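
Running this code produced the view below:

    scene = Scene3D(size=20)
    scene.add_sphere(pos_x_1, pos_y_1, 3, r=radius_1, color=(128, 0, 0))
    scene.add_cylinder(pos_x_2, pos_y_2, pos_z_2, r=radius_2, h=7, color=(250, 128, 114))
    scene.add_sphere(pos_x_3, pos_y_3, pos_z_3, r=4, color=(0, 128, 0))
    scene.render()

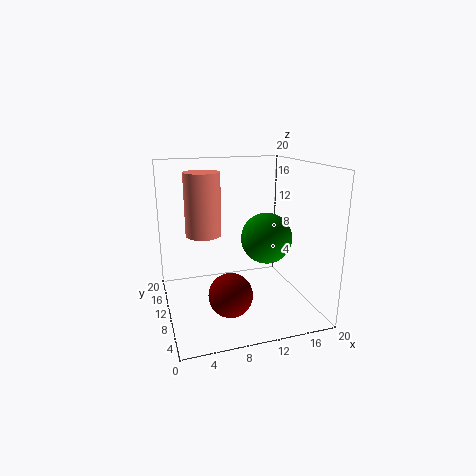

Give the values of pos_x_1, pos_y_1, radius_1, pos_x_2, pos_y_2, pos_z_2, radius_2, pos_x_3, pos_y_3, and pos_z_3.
pos_x_1 = 8
pos_y_1 = 7
radius_1 = 3
pos_x_2 = 4
pos_y_2 = 4
pos_z_2 = 13
radius_2 = 2
pos_x_3 = 16
pos_y_3 = 14
pos_z_3 = 8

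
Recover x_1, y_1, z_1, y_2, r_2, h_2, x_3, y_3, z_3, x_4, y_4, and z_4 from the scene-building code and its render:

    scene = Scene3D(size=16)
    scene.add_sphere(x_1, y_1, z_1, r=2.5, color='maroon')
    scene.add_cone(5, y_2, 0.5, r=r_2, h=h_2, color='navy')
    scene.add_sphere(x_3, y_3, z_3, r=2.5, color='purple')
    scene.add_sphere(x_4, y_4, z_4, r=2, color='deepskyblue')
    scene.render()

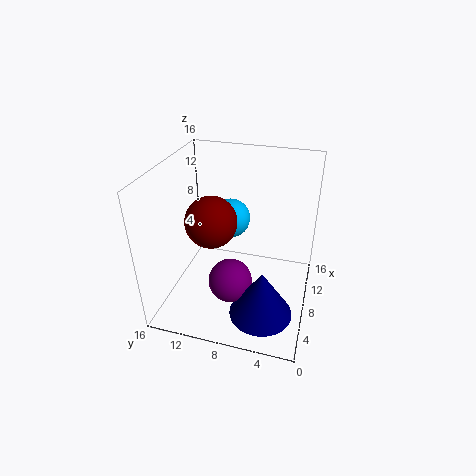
x_1 = 4; y_1 = 9.5; z_1 = 12; y_2 = 4.5; r_2 = 3.5; h_2 = 5.5; x_3 = 6.5; y_3 = 8.5; z_3 = 3; x_4 = 7; y_4 = 8.5; z_4 = 11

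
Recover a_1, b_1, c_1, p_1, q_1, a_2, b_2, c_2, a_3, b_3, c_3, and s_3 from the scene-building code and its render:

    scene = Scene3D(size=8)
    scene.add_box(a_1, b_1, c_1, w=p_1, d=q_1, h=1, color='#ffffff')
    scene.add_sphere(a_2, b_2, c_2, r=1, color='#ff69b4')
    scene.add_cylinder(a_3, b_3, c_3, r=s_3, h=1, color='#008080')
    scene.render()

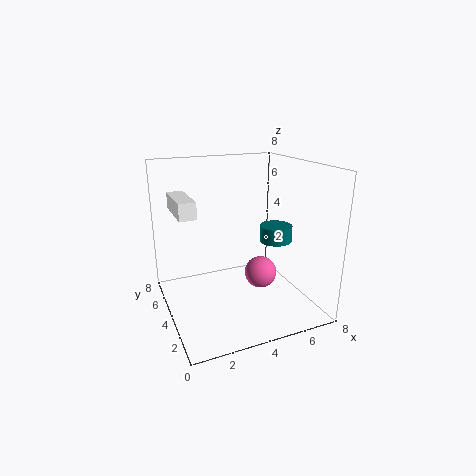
a_1 = 1; b_1 = 5; c_1 = 5; p_1 = 1; q_1 = 3; a_2 = 6; b_2 = 5; c_2 = 1; a_3 = 7; b_3 = 5; c_3 = 3; s_3 = 1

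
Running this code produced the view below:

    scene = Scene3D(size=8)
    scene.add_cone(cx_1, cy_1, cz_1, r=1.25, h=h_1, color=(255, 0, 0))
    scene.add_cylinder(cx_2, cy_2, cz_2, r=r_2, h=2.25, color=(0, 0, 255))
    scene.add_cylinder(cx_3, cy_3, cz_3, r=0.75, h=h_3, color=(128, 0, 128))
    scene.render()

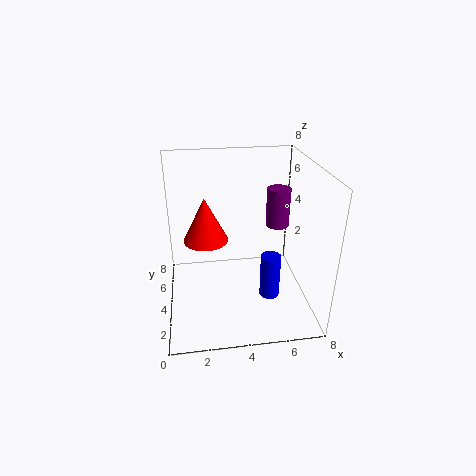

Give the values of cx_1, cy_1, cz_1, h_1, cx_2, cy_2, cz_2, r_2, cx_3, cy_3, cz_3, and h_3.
cx_1 = 2.25; cy_1 = 4.5; cz_1 = 3.75; h_1 = 2.5; cx_2 = 5.25; cy_2 = 1.5; cz_2 = 2; r_2 = 0.5; cx_3 = 7; cy_3 = 6.75; cz_3 = 3.25; h_3 = 2.5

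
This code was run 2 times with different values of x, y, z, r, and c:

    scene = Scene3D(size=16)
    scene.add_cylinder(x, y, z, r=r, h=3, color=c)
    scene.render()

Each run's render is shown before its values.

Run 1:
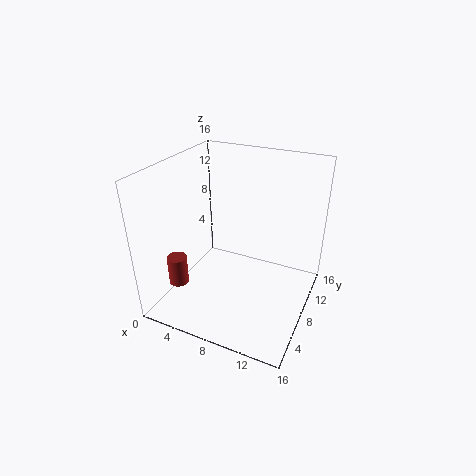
x = 4
y = 2
z = 5
r = 1
c = 'brown'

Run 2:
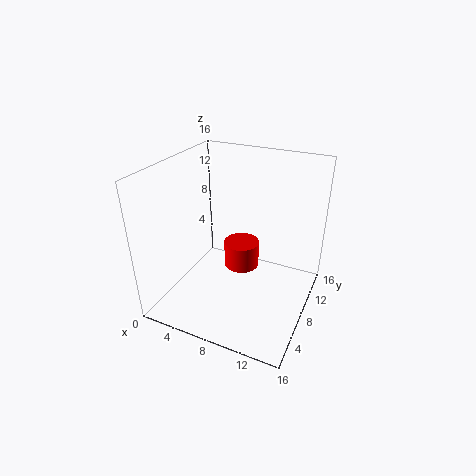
x = 8
y = 9
z = 4
r = 2
c = 'red'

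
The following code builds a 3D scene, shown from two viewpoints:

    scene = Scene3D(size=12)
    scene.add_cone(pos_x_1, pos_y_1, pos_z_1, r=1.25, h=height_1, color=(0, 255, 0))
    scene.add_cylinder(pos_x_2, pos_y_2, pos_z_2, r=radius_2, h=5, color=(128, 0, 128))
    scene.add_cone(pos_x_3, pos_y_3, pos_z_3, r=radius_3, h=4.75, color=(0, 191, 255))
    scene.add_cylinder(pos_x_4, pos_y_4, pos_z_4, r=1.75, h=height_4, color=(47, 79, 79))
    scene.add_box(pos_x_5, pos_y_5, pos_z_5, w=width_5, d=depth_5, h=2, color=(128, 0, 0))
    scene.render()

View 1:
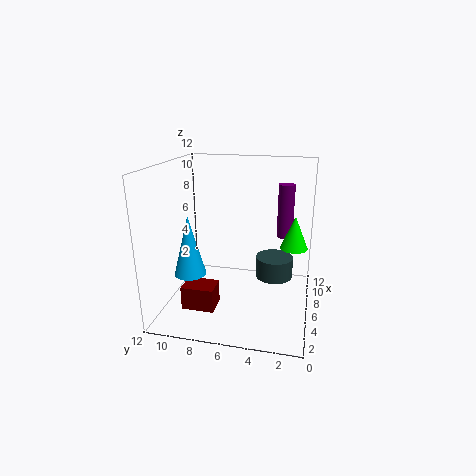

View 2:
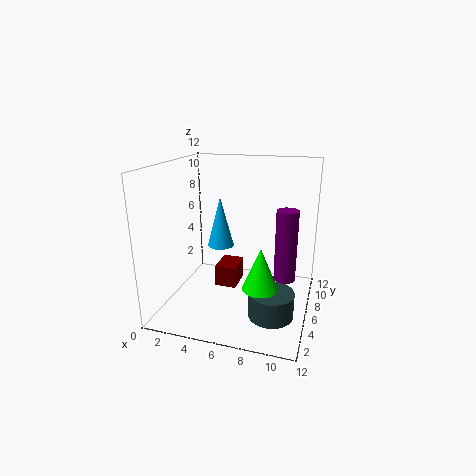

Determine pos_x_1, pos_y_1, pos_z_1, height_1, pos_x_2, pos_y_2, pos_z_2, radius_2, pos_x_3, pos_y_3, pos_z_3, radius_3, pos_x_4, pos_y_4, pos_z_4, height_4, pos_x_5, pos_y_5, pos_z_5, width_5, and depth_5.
pos_x_1 = 9
pos_y_1 = 1.5
pos_z_1 = 4.25
height_1 = 3
pos_x_2 = 10.5
pos_y_2 = 2.5
pos_z_2 = 4.75
radius_2 = 0.75
pos_x_3 = 3.25
pos_y_3 = 9.25
pos_z_3 = 3.75
radius_3 = 1.25
pos_x_4 = 9.5
pos_y_4 = 3.25
pos_z_4 = 1
height_4 = 2
pos_x_5 = 3.25
pos_y_5 = 7.5
pos_z_5 = 0.25
width_5 = 2
depth_5 = 2.75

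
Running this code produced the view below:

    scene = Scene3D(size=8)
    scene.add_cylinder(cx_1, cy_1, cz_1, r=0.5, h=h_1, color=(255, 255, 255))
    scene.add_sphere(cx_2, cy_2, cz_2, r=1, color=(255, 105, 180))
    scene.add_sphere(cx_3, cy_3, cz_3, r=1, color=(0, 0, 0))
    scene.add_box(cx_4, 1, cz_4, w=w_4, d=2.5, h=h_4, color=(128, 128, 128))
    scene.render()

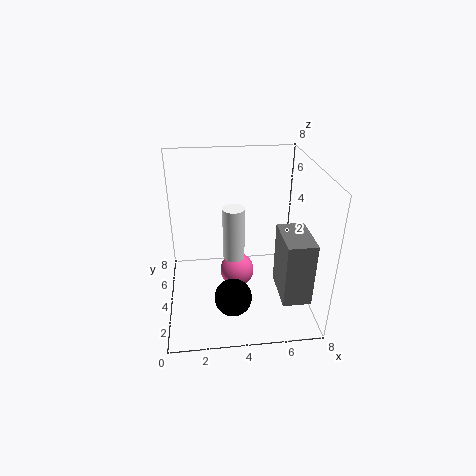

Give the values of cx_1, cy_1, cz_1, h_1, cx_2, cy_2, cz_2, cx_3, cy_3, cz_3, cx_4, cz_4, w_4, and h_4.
cx_1 = 3.5; cy_1 = 1.5; cz_1 = 4.5; h_1 = 2.5; cx_2 = 4; cy_2 = 4.5; cz_2 = 1.5; cx_3 = 3.5; cy_3 = 2; cz_3 = 1.5; cx_4 = 6; cz_4 = 1.5; w_4 = 1.5; h_4 = 3.5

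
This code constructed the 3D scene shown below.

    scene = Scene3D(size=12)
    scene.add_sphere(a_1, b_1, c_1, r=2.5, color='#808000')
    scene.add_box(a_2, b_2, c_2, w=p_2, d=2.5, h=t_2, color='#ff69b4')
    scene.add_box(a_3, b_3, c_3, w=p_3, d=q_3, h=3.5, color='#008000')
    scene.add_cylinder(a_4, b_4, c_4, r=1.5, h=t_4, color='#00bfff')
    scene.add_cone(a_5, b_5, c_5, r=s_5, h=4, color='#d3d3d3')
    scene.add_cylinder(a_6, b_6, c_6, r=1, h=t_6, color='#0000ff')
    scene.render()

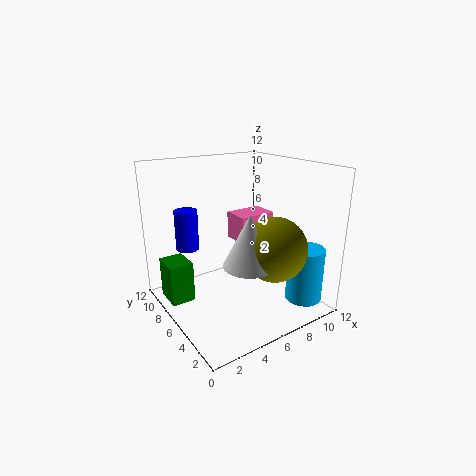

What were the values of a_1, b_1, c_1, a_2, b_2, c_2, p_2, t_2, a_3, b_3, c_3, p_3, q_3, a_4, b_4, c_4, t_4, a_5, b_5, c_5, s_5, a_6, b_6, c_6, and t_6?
a_1 = 7
b_1 = 2.5
c_1 = 6
a_2 = 7.5
b_2 = 7.5
c_2 = 4.5
p_2 = 3.5
t_2 = 2.5
a_3 = 0.5
b_3 = 7.5
c_3 = 0.5
p_3 = 2
q_3 = 2.5
a_4 = 10
b_4 = 2
c_4 = 1
t_4 = 4.5
a_5 = 5
b_5 = 3
c_5 = 5
s_5 = 2
a_6 = 3
b_6 = 9.5
c_6 = 4.5
t_6 = 3.5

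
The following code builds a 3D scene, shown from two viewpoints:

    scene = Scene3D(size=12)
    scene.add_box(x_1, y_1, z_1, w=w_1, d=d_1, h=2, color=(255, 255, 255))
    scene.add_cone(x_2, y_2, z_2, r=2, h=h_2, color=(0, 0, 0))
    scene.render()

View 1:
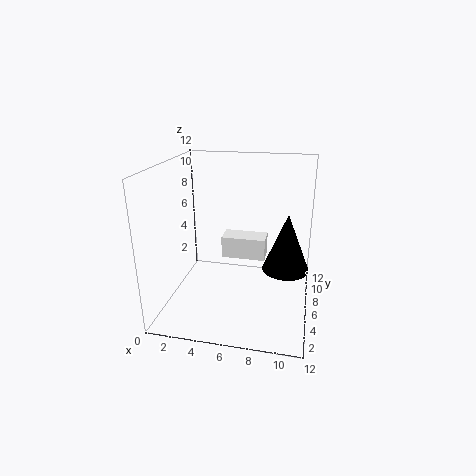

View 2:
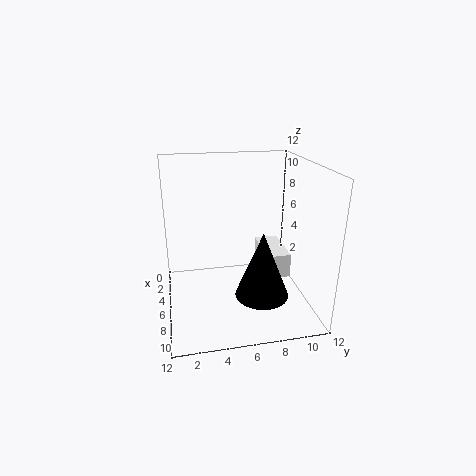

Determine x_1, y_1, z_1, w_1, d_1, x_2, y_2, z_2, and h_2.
x_1 = 4
y_1 = 8
z_1 = 3
w_1 = 4
d_1 = 2
x_2 = 10
y_2 = 7
z_2 = 3
h_2 = 5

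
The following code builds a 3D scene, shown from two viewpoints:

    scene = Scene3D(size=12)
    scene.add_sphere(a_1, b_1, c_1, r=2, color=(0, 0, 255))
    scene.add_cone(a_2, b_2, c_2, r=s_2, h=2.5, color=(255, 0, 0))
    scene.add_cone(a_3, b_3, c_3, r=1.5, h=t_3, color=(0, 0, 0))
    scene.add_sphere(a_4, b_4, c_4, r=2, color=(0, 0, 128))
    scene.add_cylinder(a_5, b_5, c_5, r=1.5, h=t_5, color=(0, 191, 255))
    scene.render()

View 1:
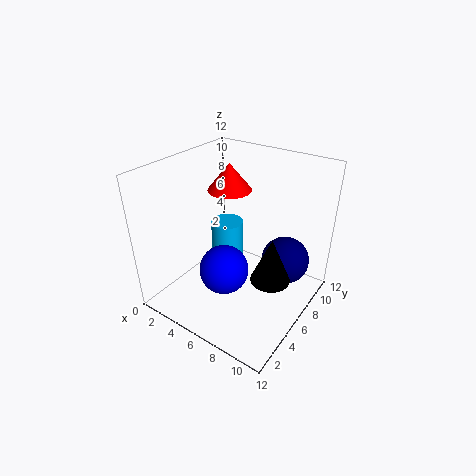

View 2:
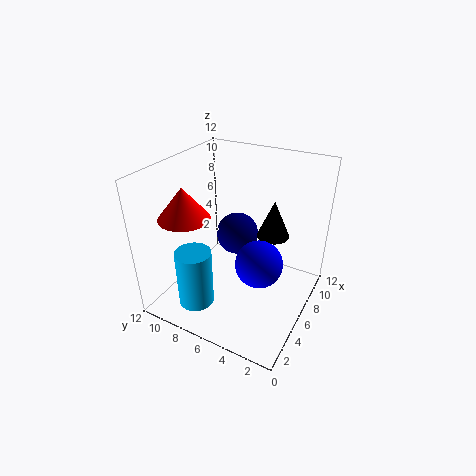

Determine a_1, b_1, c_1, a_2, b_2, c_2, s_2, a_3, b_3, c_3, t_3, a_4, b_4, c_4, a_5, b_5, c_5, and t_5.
a_1 = 6; b_1 = 4; c_1 = 4; a_2 = 3; b_2 = 9; c_2 = 8.5; s_2 = 2; a_3 = 10; b_3 = 4.5; c_3 = 4.5; t_3 = 3.5; a_4 = 9.5; b_4 = 8; c_4 = 4; a_5 = 3; b_5 = 8.5; c_5 = 0.5; t_5 = 5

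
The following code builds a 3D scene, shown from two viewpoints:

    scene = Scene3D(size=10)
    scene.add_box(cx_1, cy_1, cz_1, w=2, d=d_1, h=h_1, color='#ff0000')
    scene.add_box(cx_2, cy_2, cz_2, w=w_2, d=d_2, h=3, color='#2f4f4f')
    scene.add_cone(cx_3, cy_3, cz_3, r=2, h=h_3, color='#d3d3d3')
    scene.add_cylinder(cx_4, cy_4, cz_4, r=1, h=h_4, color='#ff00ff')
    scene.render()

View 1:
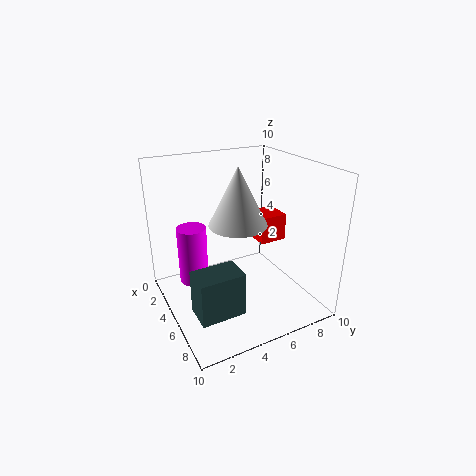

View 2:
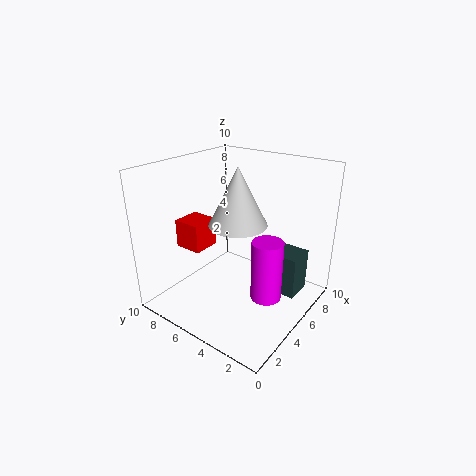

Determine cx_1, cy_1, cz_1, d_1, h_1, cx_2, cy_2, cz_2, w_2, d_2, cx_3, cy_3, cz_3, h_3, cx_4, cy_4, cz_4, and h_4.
cx_1 = 3, cy_1 = 7, cz_1 = 4, d_1 = 2, h_1 = 2, cx_2 = 6, cy_2 = 1, cz_2 = 1, w_2 = 2, d_2 = 3, cx_3 = 5, cy_3 = 5, cz_3 = 6, h_3 = 4, cx_4 = 4, cy_4 = 2, cz_4 = 2, h_4 = 4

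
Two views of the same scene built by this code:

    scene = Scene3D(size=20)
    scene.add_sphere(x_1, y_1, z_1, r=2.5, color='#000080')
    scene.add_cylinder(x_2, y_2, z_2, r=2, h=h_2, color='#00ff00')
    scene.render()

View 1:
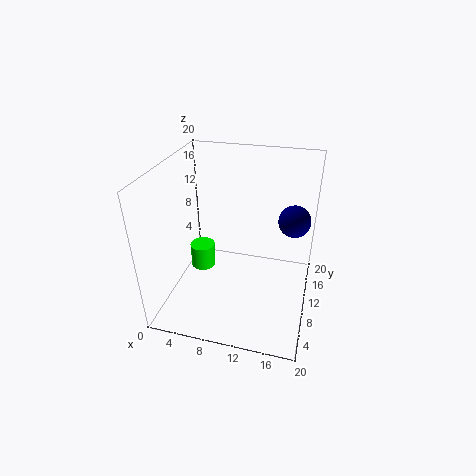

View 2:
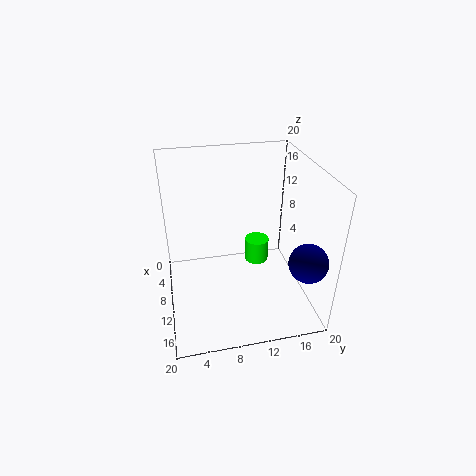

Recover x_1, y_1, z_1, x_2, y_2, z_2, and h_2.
x_1 = 17; y_1 = 17.5; z_1 = 9.5; x_2 = 2.5; y_2 = 15; z_2 = 0.5; h_2 = 4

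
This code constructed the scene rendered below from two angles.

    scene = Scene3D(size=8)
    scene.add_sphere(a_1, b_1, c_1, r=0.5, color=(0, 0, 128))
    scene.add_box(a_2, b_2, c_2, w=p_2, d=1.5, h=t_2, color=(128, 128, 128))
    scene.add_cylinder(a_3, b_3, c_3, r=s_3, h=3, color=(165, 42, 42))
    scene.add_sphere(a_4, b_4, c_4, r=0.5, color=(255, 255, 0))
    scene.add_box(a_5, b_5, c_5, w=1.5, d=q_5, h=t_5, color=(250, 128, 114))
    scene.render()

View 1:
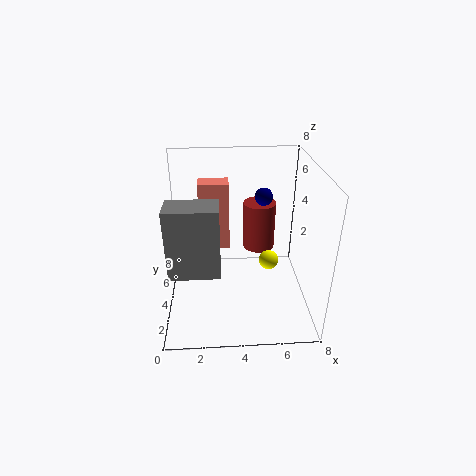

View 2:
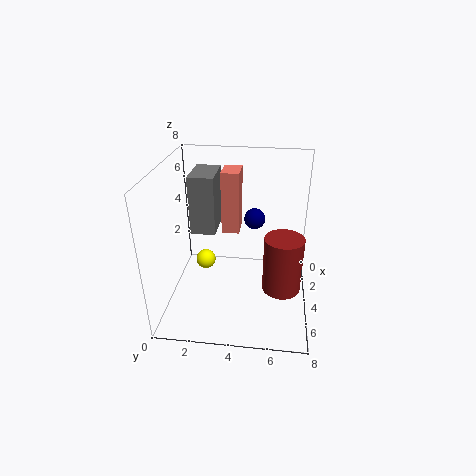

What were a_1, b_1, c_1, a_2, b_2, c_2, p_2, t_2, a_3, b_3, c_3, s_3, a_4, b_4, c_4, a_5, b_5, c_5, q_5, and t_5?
a_1 = 5.5, b_1 = 5, c_1 = 6, a_2 = 0.5, b_2 = 1, c_2 = 3.5, p_2 = 2.5, t_2 = 3.5, a_3 = 5.5, b_3 = 6.5, c_3 = 2, s_3 = 1, a_4 = 5.5, b_4 = 2.5, c_4 = 3.5, a_5 = 2, b_5 = 3, c_5 = 4, q_5 = 1, t_5 = 3.5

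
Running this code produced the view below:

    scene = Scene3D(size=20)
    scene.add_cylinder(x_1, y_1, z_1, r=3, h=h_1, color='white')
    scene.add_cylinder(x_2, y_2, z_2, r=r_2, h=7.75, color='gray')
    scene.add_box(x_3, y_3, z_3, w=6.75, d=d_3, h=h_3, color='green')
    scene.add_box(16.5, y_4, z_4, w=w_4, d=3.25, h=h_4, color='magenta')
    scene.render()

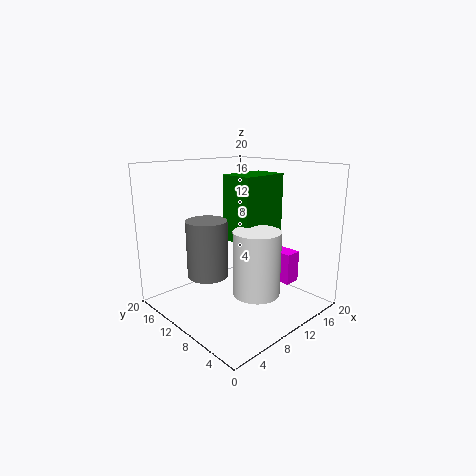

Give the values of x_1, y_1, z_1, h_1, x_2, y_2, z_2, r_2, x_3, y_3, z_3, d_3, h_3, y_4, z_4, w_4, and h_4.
x_1 = 8.25, y_1 = 4.75, z_1 = 4.25, h_1 = 8.25, x_2 = 5.75, y_2 = 11.5, z_2 = 5.25, r_2 = 2.75, x_3 = 8.25, y_3 = 6.5, z_3 = 10, d_3 = 4.5, h_3 = 8.75, y_4 = 6, z_4 = 2, w_4 = 2.5, h_4 = 4.75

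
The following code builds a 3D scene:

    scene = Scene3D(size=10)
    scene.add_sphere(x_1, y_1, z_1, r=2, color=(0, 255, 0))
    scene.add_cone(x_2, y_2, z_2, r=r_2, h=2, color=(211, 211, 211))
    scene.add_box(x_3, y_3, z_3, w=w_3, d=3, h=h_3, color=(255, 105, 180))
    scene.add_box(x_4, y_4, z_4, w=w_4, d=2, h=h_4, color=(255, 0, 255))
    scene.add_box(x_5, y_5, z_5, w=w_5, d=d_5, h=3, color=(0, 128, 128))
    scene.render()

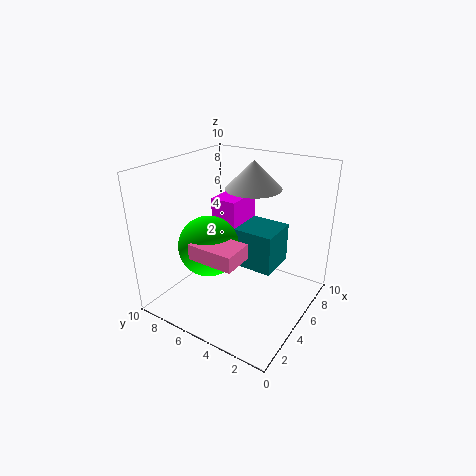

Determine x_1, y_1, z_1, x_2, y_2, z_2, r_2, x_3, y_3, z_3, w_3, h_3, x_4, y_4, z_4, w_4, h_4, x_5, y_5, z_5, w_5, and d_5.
x_1 = 3, y_1 = 6, z_1 = 5, x_2 = 7, y_2 = 5, z_2 = 8, r_2 = 2, x_3 = 1, y_3 = 3, z_3 = 5, w_3 = 2, h_3 = 1, x_4 = 6, y_4 = 6, z_4 = 5, w_4 = 3, h_4 = 2, x_5 = 6, y_5 = 3, z_5 = 2, w_5 = 3, d_5 = 3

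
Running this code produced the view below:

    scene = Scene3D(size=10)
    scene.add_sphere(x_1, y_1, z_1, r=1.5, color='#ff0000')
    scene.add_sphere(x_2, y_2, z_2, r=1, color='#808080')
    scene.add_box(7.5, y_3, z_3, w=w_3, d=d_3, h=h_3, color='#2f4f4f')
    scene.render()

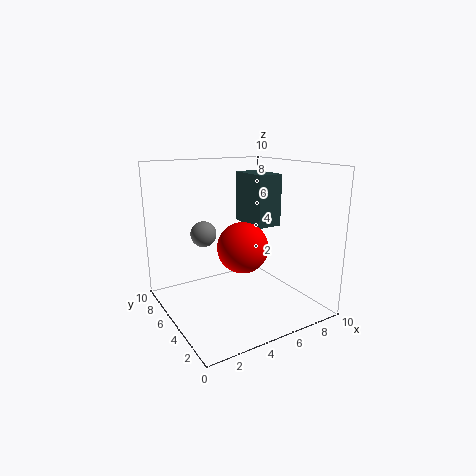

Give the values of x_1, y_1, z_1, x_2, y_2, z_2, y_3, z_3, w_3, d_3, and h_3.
x_1 = 3.5, y_1 = 2, z_1 = 5.5, x_2 = 4, y_2 = 8.5, z_2 = 4.5, y_3 = 6, z_3 = 5, w_3 = 2, d_3 = 3.5, h_3 = 4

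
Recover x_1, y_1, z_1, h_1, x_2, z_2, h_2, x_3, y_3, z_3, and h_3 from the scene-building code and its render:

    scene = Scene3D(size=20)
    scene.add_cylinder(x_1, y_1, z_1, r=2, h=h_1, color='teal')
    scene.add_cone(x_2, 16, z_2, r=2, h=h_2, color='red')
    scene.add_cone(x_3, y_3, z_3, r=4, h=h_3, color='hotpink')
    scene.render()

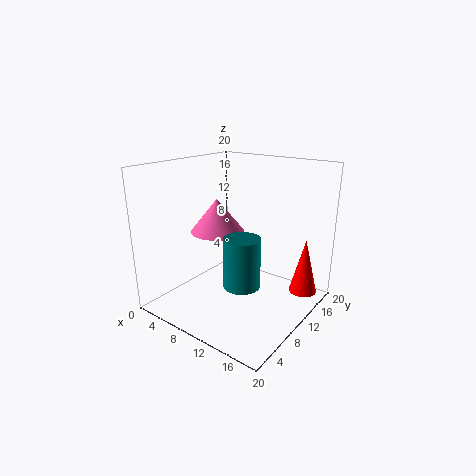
x_1 = 16.5; y_1 = 2; z_1 = 8.5; h_1 = 5.5; x_2 = 17.5; z_2 = 1.5; h_2 = 8; x_3 = 5; y_3 = 11.5; z_3 = 9.5; h_3 = 5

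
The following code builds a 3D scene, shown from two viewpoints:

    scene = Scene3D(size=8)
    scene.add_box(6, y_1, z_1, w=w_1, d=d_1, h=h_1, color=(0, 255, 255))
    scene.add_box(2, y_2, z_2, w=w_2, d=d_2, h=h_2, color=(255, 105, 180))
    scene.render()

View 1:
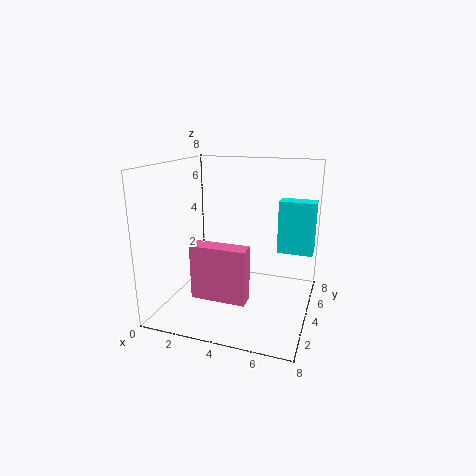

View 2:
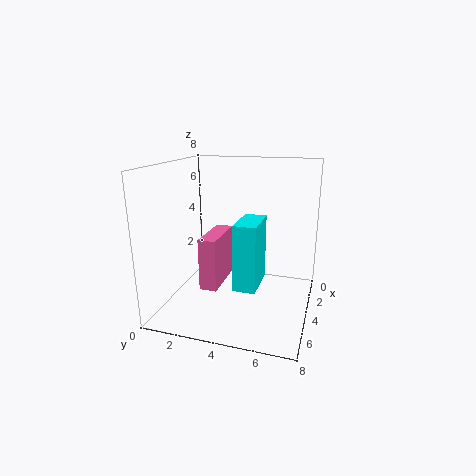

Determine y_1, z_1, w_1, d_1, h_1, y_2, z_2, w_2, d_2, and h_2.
y_1 = 5; z_1 = 3; w_1 = 2; d_1 = 1; h_1 = 3; y_2 = 2; z_2 = 1; w_2 = 3; d_2 = 1; h_2 = 3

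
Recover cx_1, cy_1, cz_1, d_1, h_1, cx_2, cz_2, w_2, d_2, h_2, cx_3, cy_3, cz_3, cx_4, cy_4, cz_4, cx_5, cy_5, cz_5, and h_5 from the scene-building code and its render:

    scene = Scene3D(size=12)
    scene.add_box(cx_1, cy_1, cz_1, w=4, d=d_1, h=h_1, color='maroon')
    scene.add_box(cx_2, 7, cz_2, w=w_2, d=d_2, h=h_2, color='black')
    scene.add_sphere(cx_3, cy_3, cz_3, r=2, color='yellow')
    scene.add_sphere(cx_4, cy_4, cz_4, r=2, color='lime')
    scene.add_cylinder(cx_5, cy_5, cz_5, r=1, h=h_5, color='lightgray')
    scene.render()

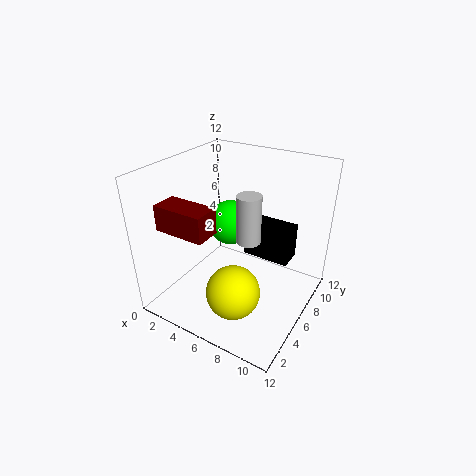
cx_1 = 2; cy_1 = 1; cz_1 = 8; d_1 = 2; h_1 = 2; cx_2 = 6; cz_2 = 4; w_2 = 4; d_2 = 2; h_2 = 3; cx_3 = 8; cy_3 = 2; cz_3 = 4; cx_4 = 4; cy_4 = 8; cz_4 = 6; cx_5 = 7; cy_5 = 6; cz_5 = 6; h_5 = 4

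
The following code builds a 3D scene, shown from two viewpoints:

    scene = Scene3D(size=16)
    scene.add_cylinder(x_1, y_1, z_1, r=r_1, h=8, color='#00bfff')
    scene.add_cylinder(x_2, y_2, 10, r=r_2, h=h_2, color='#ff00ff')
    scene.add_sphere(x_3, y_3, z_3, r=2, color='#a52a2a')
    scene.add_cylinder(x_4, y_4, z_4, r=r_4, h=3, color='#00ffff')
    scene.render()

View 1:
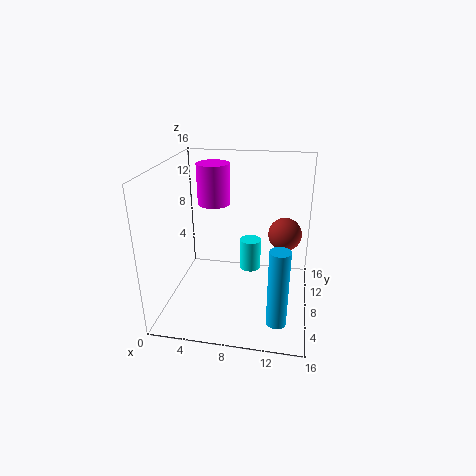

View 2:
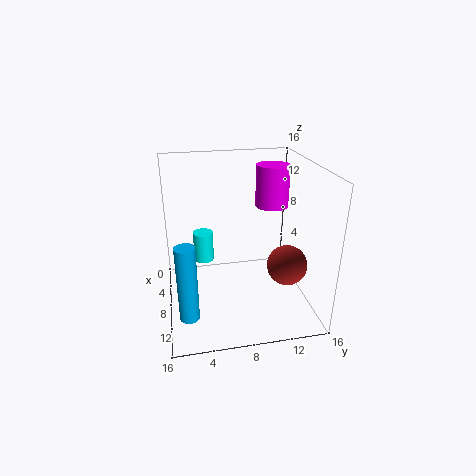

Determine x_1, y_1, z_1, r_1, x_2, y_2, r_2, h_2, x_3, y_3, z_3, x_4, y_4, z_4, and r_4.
x_1 = 13; y_1 = 2; z_1 = 2; r_1 = 1; x_2 = 4; y_2 = 13; r_2 = 2; h_2 = 5; x_3 = 13; y_3 = 12; z_3 = 7; x_4 = 10; y_4 = 4; z_4 = 7; r_4 = 1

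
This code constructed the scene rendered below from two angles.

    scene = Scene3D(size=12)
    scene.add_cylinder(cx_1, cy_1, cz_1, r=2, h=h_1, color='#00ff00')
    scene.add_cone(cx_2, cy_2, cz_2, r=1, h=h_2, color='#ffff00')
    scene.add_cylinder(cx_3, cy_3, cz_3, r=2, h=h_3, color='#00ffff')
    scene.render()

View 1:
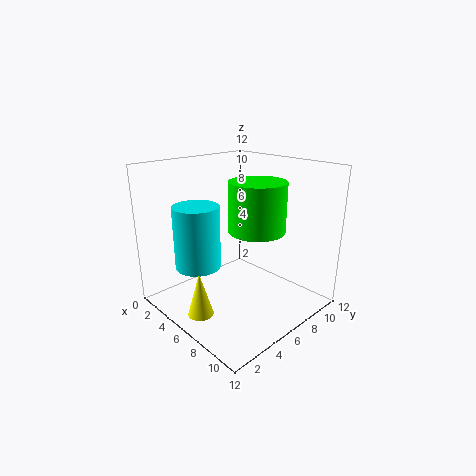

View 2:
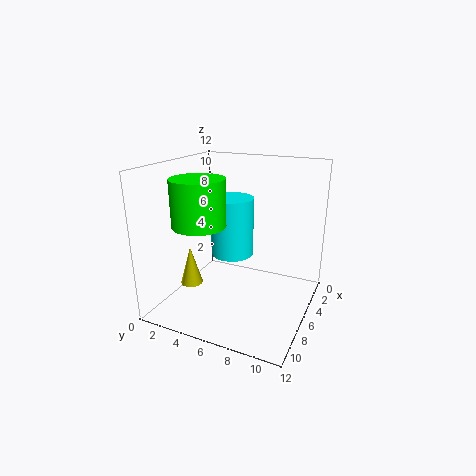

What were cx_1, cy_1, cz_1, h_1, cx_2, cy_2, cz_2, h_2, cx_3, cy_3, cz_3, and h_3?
cx_1 = 9.5; cy_1 = 4.5; cz_1 = 8; h_1 = 3.5; cx_2 = 6.5; cy_2 = 1.5; cz_2 = 1; h_2 = 3.5; cx_3 = 3; cy_3 = 4; cz_3 = 3; h_3 = 5.5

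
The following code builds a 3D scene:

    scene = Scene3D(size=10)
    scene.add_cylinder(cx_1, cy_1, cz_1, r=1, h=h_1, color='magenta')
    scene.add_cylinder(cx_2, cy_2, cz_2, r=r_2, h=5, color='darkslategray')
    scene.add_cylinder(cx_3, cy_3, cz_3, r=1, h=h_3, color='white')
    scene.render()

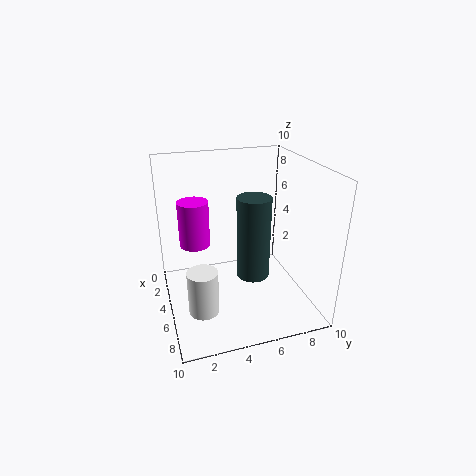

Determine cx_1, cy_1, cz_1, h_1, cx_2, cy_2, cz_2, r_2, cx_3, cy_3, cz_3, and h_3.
cx_1 = 5; cy_1 = 2; cz_1 = 5; h_1 = 3; cx_2 = 8; cy_2 = 5; cz_2 = 4; r_2 = 1; cx_3 = 7; cy_3 = 2; cz_3 = 1; h_3 = 3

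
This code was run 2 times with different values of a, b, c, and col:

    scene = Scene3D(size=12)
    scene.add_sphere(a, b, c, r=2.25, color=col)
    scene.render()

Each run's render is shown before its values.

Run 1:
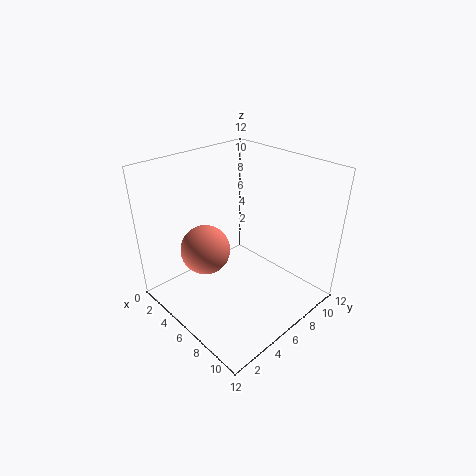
a = 2.75
b = 5
c = 3.75
col = 'salmon'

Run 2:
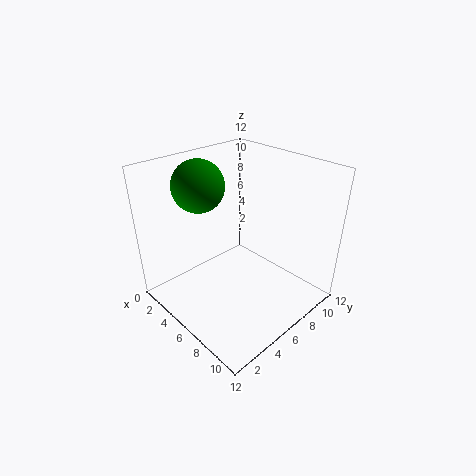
a = 2.25
b = 5
c = 9.75
col = 'green'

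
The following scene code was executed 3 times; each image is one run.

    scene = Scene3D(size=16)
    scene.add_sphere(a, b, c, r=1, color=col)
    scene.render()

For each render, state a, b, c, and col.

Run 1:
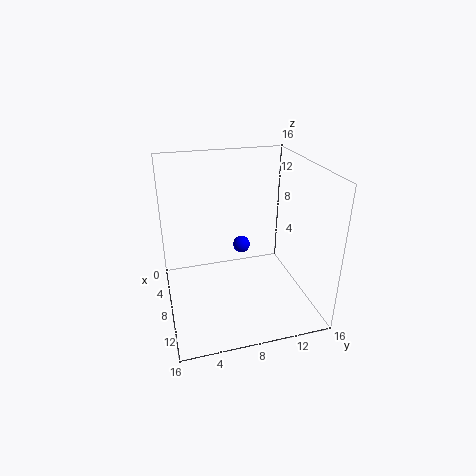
a = 6; b = 9; c = 6; col = 'blue'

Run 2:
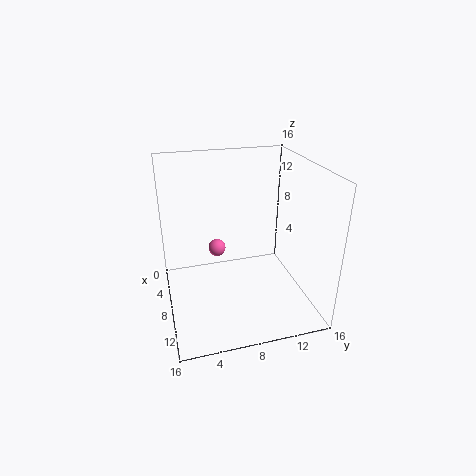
a = 6; b = 6; c = 6; col = 'hotpink'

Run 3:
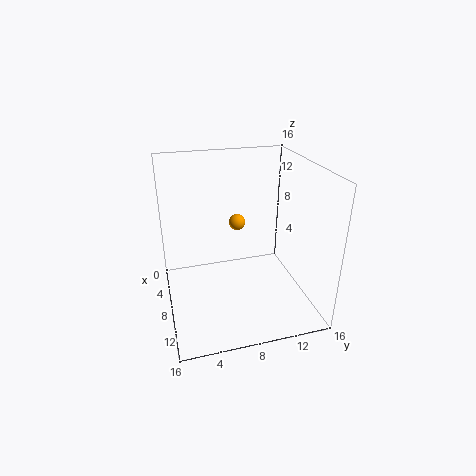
a = 4; b = 9; c = 8; col = 'orange'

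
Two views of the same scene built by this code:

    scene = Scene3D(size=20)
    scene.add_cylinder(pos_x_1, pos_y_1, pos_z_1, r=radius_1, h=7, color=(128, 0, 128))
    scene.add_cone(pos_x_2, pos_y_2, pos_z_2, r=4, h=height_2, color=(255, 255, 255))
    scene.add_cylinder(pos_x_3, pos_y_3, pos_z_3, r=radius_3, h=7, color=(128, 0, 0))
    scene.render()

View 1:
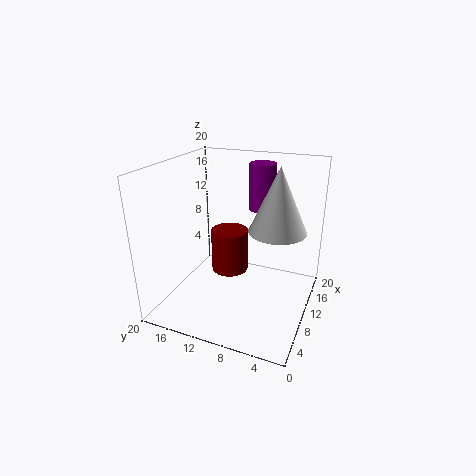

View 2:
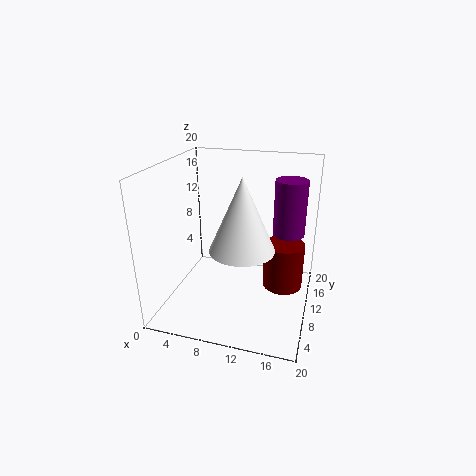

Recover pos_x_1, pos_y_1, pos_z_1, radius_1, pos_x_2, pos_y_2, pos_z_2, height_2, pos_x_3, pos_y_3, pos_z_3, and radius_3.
pos_x_1 = 17
pos_y_1 = 9
pos_z_1 = 12
radius_1 = 2
pos_x_2 = 12
pos_y_2 = 5
pos_z_2 = 11
height_2 = 9
pos_x_3 = 16
pos_y_3 = 14
pos_z_3 = 1
radius_3 = 3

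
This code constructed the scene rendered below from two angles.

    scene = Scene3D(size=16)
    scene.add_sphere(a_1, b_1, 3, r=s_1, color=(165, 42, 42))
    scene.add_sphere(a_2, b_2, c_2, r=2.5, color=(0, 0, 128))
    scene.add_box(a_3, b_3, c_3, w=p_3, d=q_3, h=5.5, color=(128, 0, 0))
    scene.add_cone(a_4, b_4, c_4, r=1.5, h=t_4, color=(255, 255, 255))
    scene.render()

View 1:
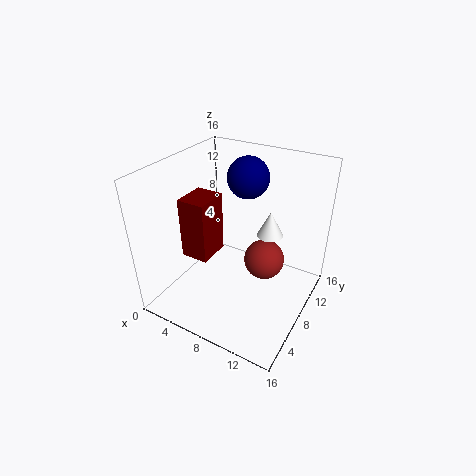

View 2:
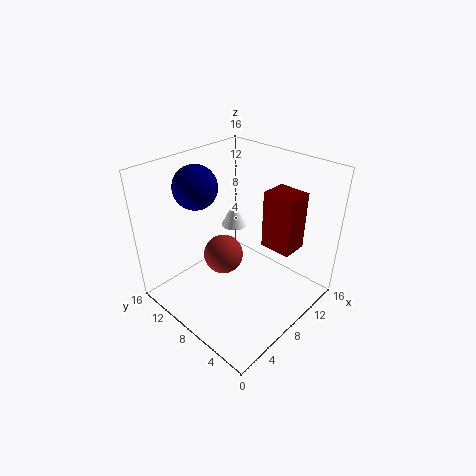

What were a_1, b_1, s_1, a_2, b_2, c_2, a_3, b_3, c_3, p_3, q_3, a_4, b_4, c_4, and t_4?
a_1 = 9.5, b_1 = 12, s_1 = 2.5, a_2 = 6.5, b_2 = 13, c_2 = 13, a_3 = 6.5, b_3 = 0.5, c_3 = 10, p_3 = 2.5, q_3 = 3, a_4 = 10.5, b_4 = 11, c_4 = 7.5, t_4 = 3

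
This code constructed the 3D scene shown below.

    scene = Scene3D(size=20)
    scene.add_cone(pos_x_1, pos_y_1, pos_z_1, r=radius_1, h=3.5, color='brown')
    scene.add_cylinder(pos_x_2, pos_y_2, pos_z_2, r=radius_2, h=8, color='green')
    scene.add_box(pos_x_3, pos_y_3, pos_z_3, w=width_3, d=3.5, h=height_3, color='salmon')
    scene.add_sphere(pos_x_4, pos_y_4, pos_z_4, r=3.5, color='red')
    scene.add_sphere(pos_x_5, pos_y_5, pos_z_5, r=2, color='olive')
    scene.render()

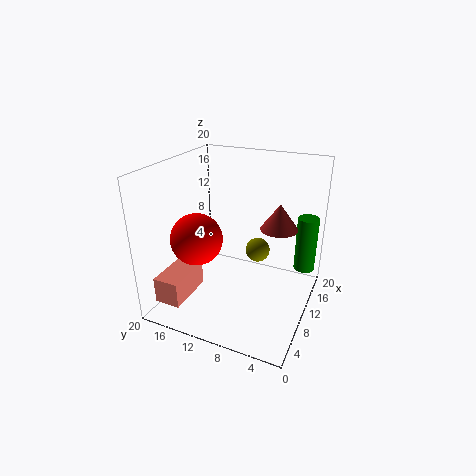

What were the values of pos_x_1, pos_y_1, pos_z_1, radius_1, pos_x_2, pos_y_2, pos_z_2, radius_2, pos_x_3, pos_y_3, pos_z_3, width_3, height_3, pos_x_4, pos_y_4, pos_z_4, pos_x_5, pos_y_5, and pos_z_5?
pos_x_1 = 11
pos_y_1 = 4.5
pos_z_1 = 12
radius_1 = 2.5
pos_x_2 = 15
pos_y_2 = 1.5
pos_z_2 = 4.5
radius_2 = 1.5
pos_x_3 = 1
pos_y_3 = 14.5
pos_z_3 = 3
width_3 = 6.5
height_3 = 3.5
pos_x_4 = 6.5
pos_y_4 = 14.5
pos_z_4 = 10.5
pos_x_5 = 18
pos_y_5 = 10
pos_z_5 = 4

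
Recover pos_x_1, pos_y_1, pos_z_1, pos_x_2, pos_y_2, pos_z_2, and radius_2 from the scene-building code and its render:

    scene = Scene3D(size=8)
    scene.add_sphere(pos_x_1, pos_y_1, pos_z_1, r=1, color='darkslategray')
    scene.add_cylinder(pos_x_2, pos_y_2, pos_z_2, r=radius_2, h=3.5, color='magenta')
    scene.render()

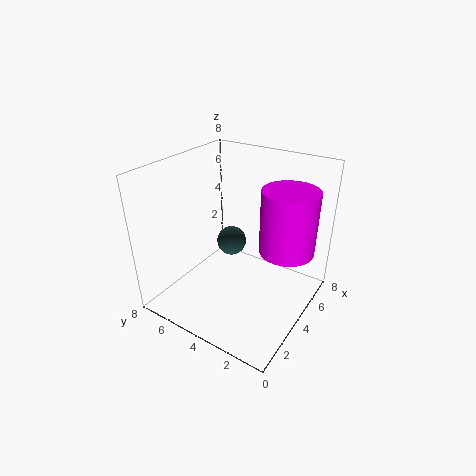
pos_x_1 = 7, pos_y_1 = 6.5, pos_z_1 = 1.5, pos_x_2 = 5, pos_y_2 = 1.5, pos_z_2 = 3.5, radius_2 = 1.5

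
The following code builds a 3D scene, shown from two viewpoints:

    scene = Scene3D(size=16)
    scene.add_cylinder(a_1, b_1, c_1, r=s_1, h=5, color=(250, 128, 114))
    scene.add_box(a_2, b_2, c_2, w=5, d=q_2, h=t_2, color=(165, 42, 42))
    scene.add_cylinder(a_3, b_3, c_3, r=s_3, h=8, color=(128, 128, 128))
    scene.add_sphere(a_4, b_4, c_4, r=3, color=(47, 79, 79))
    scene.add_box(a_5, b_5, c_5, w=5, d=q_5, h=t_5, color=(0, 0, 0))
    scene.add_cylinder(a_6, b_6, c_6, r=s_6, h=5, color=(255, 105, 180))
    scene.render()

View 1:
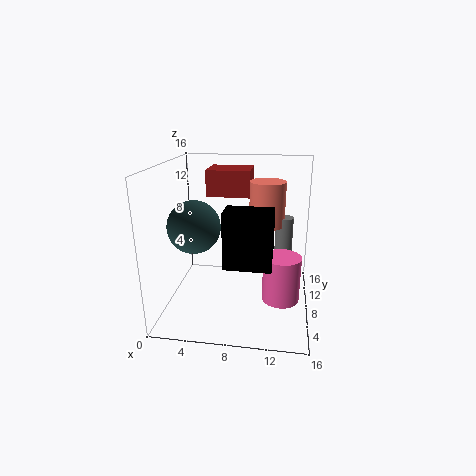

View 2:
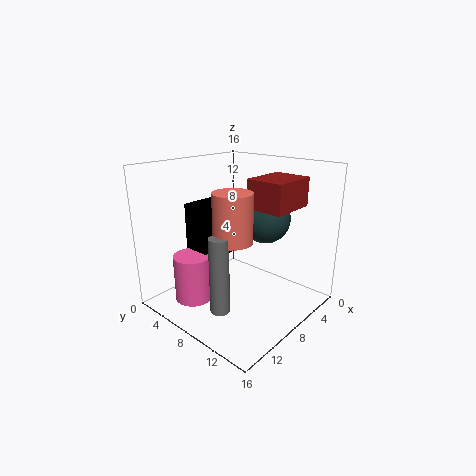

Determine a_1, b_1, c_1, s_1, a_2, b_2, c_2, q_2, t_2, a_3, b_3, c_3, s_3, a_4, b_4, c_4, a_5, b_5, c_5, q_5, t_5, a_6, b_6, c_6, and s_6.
a_1 = 11; b_1 = 10; c_1 = 9; s_1 = 2; a_2 = 4; b_2 = 10; c_2 = 12; q_2 = 4; t_2 = 3; a_3 = 13; b_3 = 10; c_3 = 2; s_3 = 1; a_4 = 3; b_4 = 8; c_4 = 9; a_5 = 7; b_5 = 4; c_5 = 6; q_5 = 3; t_5 = 6; a_6 = 13; b_6 = 6; c_6 = 2; s_6 = 2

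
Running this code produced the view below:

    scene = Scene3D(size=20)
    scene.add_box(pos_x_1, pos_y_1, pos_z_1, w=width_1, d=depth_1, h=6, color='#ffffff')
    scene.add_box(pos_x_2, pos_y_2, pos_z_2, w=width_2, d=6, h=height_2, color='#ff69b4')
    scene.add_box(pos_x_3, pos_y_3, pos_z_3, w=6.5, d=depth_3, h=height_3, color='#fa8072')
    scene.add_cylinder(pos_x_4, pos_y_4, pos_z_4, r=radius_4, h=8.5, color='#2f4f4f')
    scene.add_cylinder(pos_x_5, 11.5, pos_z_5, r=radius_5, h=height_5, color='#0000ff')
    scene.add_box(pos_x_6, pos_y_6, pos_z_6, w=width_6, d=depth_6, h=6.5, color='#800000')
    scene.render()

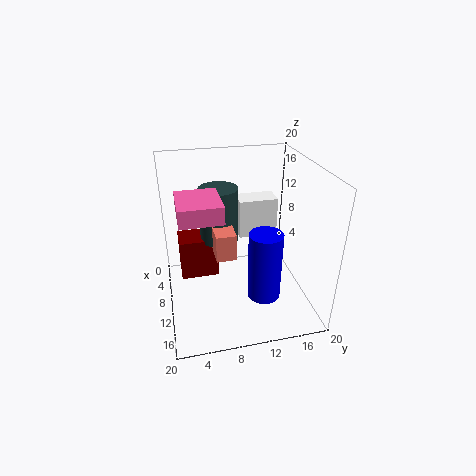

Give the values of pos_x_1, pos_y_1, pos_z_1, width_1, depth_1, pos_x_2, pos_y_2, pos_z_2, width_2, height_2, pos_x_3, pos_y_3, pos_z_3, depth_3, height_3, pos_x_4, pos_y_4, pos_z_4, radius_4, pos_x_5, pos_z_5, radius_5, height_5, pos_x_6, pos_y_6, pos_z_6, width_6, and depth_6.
pos_x_1 = 1.5, pos_y_1 = 11.5, pos_z_1 = 7, width_1 = 3.5, depth_1 = 6, pos_x_2 = 4.5, pos_y_2 = 2, pos_z_2 = 13, width_2 = 7, height_2 = 2.5, pos_x_3 = 3, pos_y_3 = 7, pos_z_3 = 6, depth_3 = 3, height_3 = 4, pos_x_4 = 3.5, pos_y_4 = 8.5, pos_z_4 = 6.5, radius_4 = 3, pos_x_5 = 17.5, pos_z_5 = 6, radius_5 = 2, height_5 = 8.5, pos_x_6 = 0.5, pos_y_6 = 2, pos_z_6 = 0.5, width_6 = 4.5, depth_6 = 6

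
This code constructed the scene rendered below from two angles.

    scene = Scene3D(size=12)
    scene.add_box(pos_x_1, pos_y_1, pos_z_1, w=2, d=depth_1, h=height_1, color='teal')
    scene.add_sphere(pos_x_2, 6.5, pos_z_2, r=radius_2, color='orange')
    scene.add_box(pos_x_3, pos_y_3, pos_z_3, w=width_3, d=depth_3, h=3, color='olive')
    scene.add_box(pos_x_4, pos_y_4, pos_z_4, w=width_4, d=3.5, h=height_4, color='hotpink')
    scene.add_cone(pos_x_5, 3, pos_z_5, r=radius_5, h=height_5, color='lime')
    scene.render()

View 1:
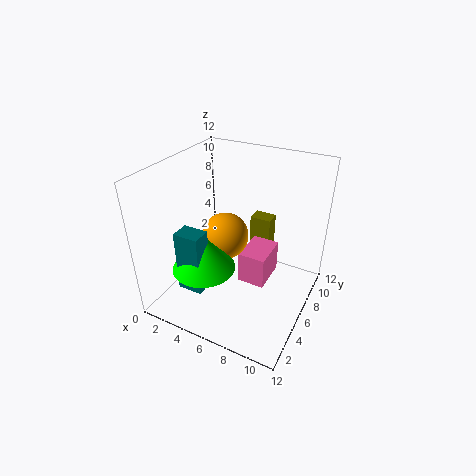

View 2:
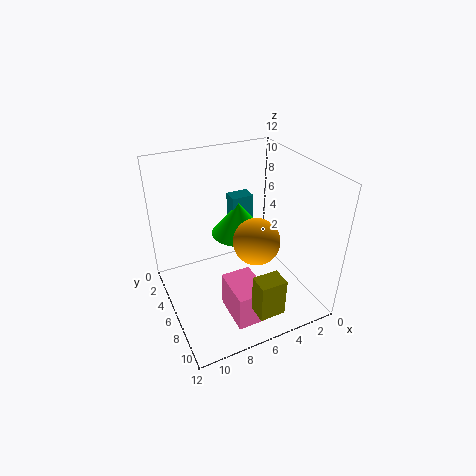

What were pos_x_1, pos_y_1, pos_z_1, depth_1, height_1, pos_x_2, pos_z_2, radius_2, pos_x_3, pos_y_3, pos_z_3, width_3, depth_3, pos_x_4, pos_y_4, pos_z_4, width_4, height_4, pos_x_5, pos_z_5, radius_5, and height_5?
pos_x_1 = 3; pos_y_1 = 1.5; pos_z_1 = 3; depth_1 = 1.5; height_1 = 5; pos_x_2 = 4.5; pos_z_2 = 5.5; radius_2 = 2; pos_x_3 = 5; pos_y_3 = 10.5; pos_z_3 = 2.5; width_3 = 2; depth_3 = 1.5; pos_x_4 = 5.5; pos_y_4 = 7; pos_z_4 = 0.5; width_4 = 2.5; height_4 = 3; pos_x_5 = 4.5; pos_z_5 = 4.5; radius_5 = 2.5; height_5 = 3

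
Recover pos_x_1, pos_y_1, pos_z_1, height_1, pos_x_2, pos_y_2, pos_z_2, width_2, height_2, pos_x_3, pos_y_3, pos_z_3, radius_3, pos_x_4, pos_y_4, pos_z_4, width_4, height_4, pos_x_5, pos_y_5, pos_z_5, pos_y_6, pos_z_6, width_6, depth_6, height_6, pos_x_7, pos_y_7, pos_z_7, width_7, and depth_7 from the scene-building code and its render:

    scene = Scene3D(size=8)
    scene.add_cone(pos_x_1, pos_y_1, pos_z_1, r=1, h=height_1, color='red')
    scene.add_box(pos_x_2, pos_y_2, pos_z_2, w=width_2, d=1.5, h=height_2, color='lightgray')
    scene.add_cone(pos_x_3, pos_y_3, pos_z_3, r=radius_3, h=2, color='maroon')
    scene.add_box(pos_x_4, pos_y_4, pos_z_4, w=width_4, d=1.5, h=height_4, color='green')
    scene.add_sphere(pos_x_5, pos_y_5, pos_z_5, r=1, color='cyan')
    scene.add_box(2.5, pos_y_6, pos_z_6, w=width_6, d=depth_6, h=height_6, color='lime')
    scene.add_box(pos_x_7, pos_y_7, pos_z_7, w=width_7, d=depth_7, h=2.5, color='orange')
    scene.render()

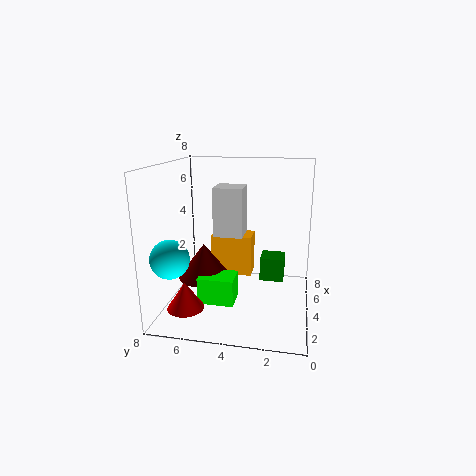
pos_x_1 = 2
pos_y_1 = 6.5
pos_z_1 = 0.5
height_1 = 1.5
pos_x_2 = 2.5
pos_y_2 = 3.5
pos_z_2 = 4.5
width_2 = 1.5
height_2 = 2.5
pos_x_3 = 4
pos_y_3 = 6
pos_z_3 = 1.5
radius_3 = 1.5
pos_x_4 = 6
pos_y_4 = 1.5
pos_z_4 = 0.5
width_4 = 1.5
height_4 = 1.5
pos_x_5 = 1.5
pos_y_5 = 7
pos_z_5 = 3.5
pos_y_6 = 4
pos_z_6 = 0.5
width_6 = 1.5
depth_6 = 2
height_6 = 1.5
pos_x_7 = 5.5
pos_y_7 = 3.5
pos_z_7 = 1
width_7 = 1.5
depth_7 = 2.5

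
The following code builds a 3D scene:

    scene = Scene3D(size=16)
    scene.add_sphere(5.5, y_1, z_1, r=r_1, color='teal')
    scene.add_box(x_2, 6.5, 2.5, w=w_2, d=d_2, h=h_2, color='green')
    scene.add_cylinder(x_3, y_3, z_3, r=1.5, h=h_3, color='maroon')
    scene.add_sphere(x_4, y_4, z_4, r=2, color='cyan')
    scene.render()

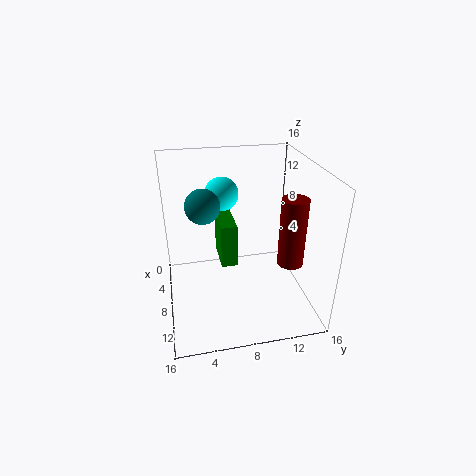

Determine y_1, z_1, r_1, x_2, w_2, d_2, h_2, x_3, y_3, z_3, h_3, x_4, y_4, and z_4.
y_1 = 4.5, z_1 = 11, r_1 = 2, x_2 = 0.5, w_2 = 5, d_2 = 2, h_2 = 5.5, x_3 = 9, y_3 = 14, z_3 = 4.5, h_3 = 8, x_4 = 3.5, y_4 = 7, z_4 = 11.5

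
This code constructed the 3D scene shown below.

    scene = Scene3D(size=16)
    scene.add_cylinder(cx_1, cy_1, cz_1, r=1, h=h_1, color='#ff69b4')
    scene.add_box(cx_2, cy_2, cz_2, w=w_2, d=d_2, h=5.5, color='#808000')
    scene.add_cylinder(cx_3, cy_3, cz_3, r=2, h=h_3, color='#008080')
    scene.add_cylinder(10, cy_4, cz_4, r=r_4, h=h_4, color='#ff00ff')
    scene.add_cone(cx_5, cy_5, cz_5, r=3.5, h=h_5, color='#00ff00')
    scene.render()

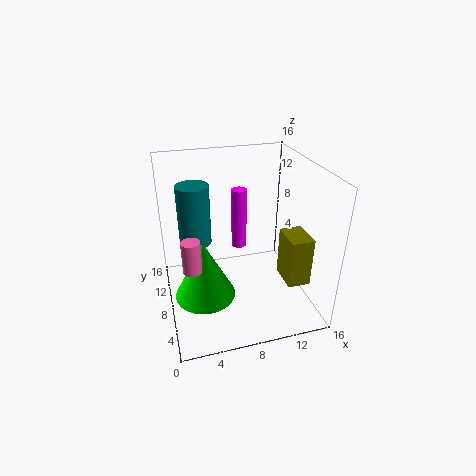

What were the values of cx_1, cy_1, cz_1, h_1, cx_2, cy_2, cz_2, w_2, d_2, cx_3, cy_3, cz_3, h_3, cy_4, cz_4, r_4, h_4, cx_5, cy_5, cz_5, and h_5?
cx_1 = 2.5, cy_1 = 6, cz_1 = 6, h_1 = 3.5, cx_2 = 12.5, cy_2 = 3.5, cz_2 = 3.5, w_2 = 2.5, d_2 = 3.5, cx_3 = 4, cy_3 = 13.5, cz_3 = 5, h_3 = 7.5, cy_4 = 14.5, cz_4 = 3, r_4 = 1, h_4 = 8, cx_5 = 4, cy_5 = 8, cz_5 = 1, h_5 = 7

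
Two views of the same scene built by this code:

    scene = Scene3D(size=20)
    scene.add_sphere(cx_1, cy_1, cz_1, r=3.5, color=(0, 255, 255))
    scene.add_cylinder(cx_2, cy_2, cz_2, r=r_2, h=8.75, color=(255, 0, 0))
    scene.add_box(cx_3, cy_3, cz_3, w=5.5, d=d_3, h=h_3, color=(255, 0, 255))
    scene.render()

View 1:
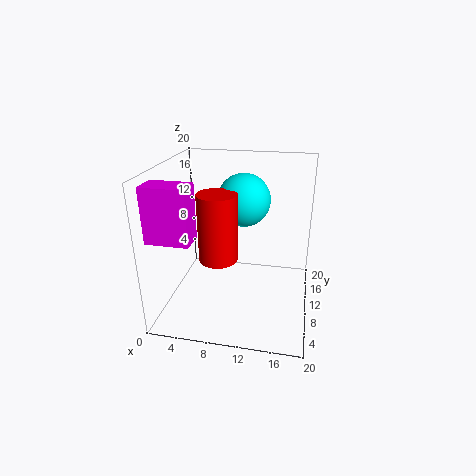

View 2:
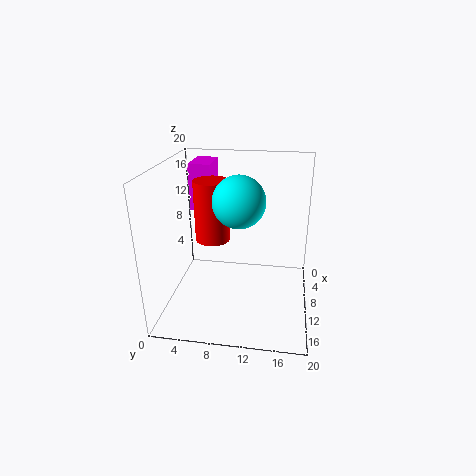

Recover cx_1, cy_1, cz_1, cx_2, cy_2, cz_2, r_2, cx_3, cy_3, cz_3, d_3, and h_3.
cx_1 = 10.75, cy_1 = 10.25, cz_1 = 15.5, cx_2 = 8.25, cy_2 = 6, cz_2 = 8.75, r_2 = 2.5, cx_3 = 0.25, cy_3 = 2, cz_3 = 12, d_3 = 3.25, h_3 = 7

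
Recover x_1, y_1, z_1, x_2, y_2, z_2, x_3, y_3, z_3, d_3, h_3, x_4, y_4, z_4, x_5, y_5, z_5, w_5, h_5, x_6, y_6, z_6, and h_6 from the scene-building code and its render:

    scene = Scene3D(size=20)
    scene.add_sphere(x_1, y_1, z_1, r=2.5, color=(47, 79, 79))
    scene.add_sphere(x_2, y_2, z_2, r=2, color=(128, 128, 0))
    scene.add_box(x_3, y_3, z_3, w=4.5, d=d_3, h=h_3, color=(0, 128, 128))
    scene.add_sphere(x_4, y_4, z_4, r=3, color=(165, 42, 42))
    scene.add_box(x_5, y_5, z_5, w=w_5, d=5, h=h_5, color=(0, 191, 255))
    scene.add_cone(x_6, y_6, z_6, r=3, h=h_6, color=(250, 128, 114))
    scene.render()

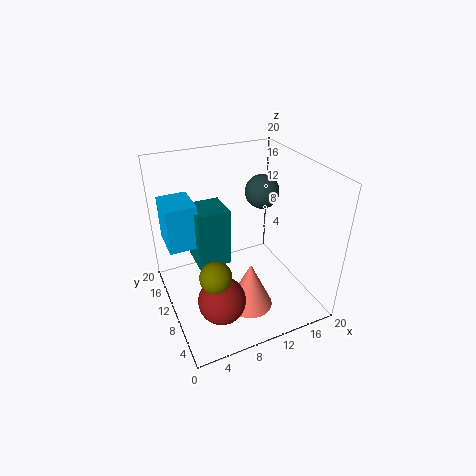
x_1 = 15.5, y_1 = 13.5, z_1 = 14.5, x_2 = 4.5, y_2 = 4.5, z_2 = 9, x_3 = 4, y_3 = 9, z_3 = 7, d_3 = 4.5, h_3 = 8, x_4 = 5, y_4 = 4, z_4 = 5.5, x_5 = 0.5, y_5 = 10, z_5 = 10, w_5 = 4, h_5 = 6, x_6 = 9.5, y_6 = 5, z_6 = 2.5, h_6 = 6.5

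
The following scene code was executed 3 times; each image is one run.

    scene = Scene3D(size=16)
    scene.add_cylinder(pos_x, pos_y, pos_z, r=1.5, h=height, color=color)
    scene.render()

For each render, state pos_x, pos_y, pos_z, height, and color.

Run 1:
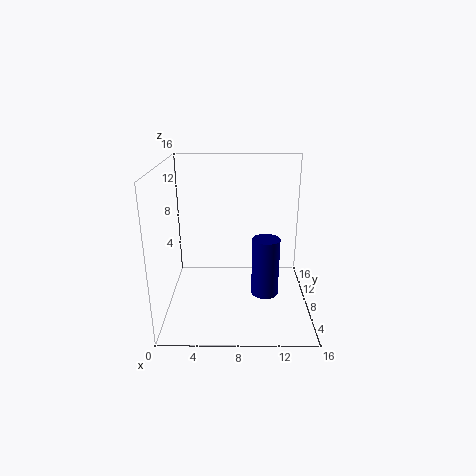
pos_x = 11, pos_y = 6.5, pos_z = 2, height = 6.5, color = 'navy'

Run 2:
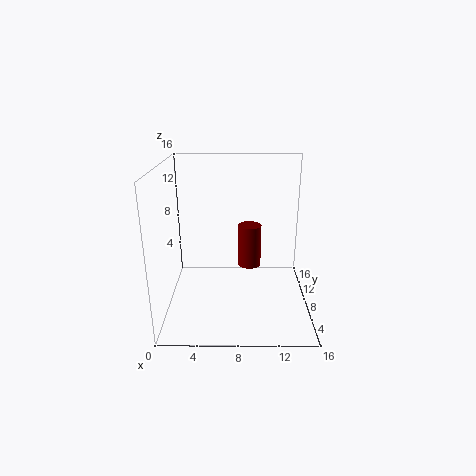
pos_x = 9.5, pos_y = 13.5, pos_z = 2, height = 5.5, color = 'maroon'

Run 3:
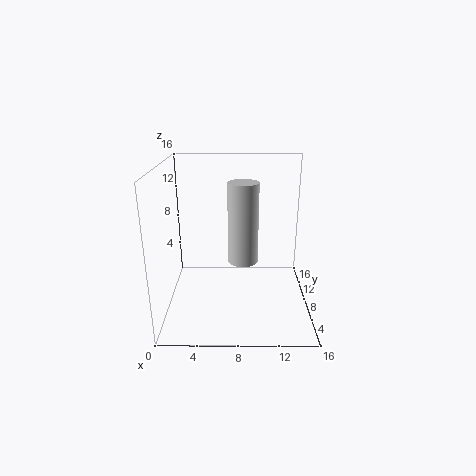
pos_x = 8.5, pos_y = 4.5, pos_z = 7, height = 8, color = 'lightgray'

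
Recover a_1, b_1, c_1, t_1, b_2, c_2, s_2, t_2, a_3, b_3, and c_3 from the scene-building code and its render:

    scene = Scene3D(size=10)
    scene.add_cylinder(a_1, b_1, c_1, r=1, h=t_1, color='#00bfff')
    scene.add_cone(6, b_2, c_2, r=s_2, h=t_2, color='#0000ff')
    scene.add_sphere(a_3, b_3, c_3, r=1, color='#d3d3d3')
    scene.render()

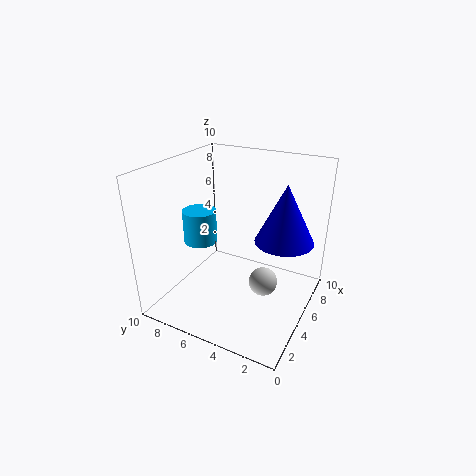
a_1 = 2, b_1 = 6, c_1 = 6, t_1 = 2, b_2 = 2, c_2 = 5, s_2 = 2, t_2 = 4, a_3 = 5, b_3 = 3, c_3 = 2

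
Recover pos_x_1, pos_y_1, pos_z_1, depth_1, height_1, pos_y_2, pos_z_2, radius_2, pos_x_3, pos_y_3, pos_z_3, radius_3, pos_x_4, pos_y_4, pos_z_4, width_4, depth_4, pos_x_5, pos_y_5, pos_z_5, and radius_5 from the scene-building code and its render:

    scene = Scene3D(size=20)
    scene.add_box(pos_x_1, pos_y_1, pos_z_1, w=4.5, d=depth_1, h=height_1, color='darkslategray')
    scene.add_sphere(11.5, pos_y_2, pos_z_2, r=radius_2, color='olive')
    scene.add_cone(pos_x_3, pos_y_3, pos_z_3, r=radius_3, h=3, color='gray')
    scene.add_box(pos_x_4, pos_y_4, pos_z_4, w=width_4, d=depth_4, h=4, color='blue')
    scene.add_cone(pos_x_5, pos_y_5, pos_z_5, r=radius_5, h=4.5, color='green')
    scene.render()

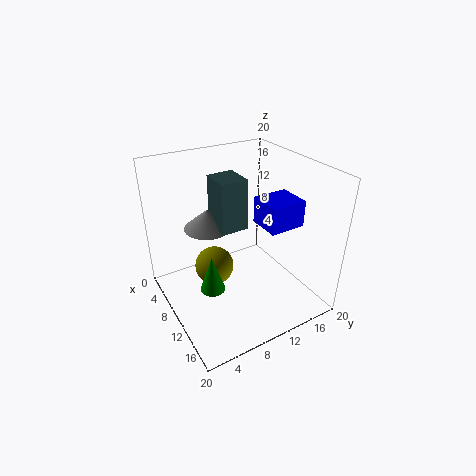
pos_x_1 = 4, pos_y_1 = 8.5, pos_z_1 = 10, depth_1 = 4, height_1 = 7.5, pos_y_2 = 5.5, pos_z_2 = 8, radius_2 = 2.5, pos_x_3 = 4.5, pos_y_3 = 8, pos_z_3 = 9.5, radius_3 = 3.5, pos_x_4 = 7, pos_y_4 = 14.5, pos_z_4 = 10, width_4 = 5, depth_4 = 5.5, pos_x_5 = 15, pos_y_5 = 3.5, pos_z_5 = 7.5, radius_5 = 1.5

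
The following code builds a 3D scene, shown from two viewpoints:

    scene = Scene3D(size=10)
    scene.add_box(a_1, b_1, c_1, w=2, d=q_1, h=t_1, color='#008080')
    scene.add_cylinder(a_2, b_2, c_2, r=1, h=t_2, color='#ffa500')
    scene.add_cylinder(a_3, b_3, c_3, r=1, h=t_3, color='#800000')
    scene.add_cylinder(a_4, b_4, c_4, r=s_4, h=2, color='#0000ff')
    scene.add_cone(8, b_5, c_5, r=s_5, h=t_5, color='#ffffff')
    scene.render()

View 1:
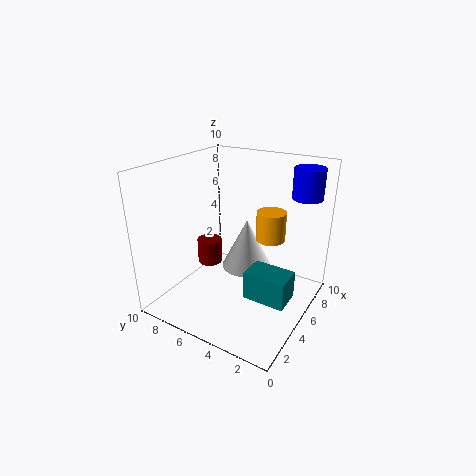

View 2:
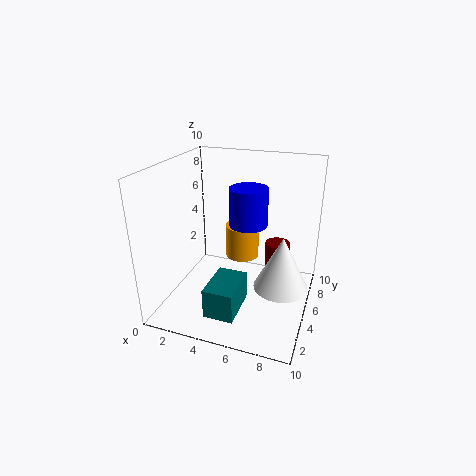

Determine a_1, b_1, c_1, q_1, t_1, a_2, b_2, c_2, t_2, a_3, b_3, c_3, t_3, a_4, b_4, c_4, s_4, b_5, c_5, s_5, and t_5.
a_1 = 4, b_1 = 1, c_1 = 1, q_1 = 3, t_1 = 2, a_2 = 6, b_2 = 3, c_2 = 5, t_2 = 2, a_3 = 7, b_3 = 9, c_3 = 1, t_3 = 2, a_4 = 7, b_4 = 1, c_4 = 8, s_4 = 1, b_5 = 6, c_5 = 1, s_5 = 2, t_5 = 4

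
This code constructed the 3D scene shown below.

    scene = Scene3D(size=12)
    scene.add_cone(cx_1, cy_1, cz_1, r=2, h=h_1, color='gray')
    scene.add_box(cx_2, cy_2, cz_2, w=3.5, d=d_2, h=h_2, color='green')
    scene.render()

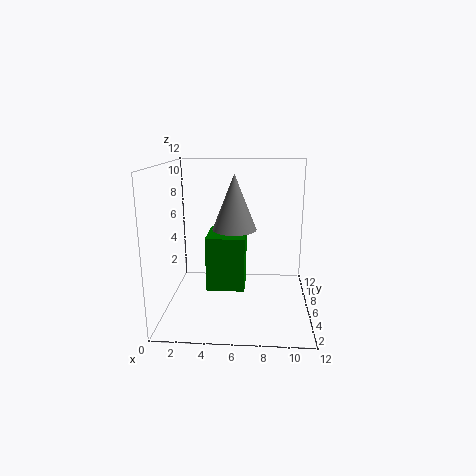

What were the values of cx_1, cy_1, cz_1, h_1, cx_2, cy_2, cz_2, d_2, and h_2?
cx_1 = 5.5; cy_1 = 8.5; cz_1 = 6; h_1 = 5; cx_2 = 3; cy_2 = 7; cz_2 = 0.5; d_2 = 4; h_2 = 5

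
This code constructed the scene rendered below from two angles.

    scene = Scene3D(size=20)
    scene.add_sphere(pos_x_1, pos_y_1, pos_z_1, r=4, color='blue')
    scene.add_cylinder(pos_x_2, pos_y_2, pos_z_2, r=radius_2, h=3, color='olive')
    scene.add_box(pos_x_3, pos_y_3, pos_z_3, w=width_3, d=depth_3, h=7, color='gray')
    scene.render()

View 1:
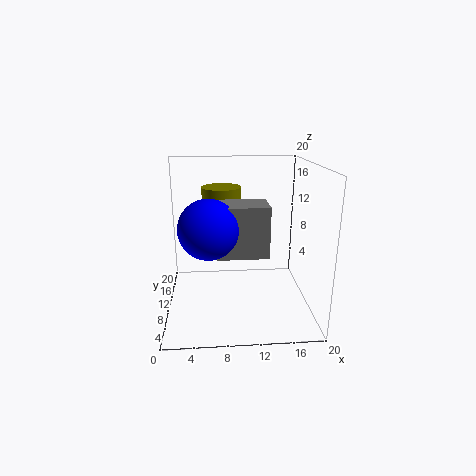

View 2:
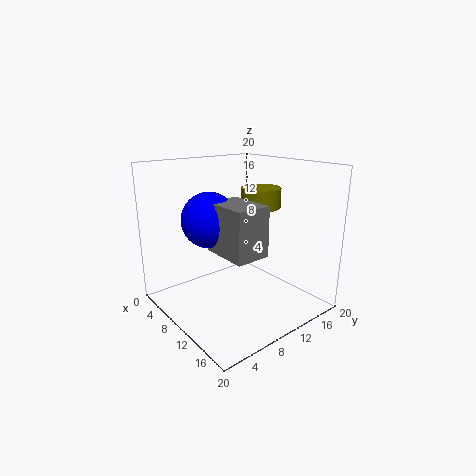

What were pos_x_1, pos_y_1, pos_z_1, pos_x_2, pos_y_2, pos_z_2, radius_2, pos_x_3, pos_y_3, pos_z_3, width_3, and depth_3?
pos_x_1 = 6
pos_y_1 = 8
pos_z_1 = 12
pos_x_2 = 8
pos_y_2 = 16
pos_z_2 = 13
radius_2 = 3
pos_x_3 = 7
pos_y_3 = 7
pos_z_3 = 8
width_3 = 7
depth_3 = 5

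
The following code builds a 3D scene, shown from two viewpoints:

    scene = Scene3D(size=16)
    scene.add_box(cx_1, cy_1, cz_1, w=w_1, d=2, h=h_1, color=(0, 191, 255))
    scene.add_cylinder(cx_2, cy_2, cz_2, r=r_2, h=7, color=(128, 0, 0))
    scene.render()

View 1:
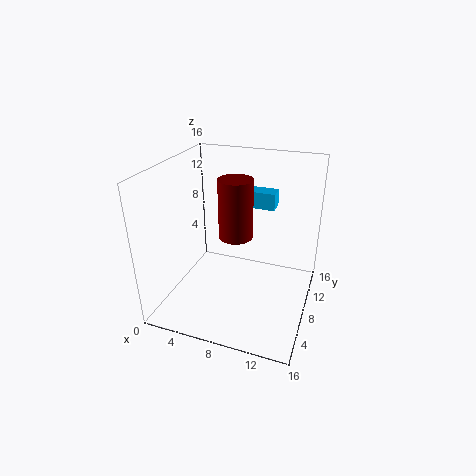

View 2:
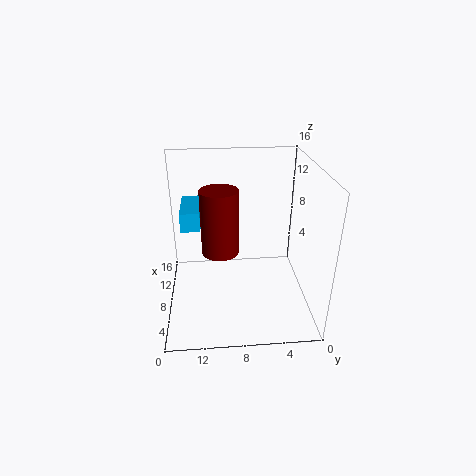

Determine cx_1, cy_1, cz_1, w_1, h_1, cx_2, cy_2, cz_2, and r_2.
cx_1 = 6
cy_1 = 12
cz_1 = 10
w_1 = 5
h_1 = 2
cx_2 = 7
cy_2 = 10
cz_2 = 7
r_2 = 2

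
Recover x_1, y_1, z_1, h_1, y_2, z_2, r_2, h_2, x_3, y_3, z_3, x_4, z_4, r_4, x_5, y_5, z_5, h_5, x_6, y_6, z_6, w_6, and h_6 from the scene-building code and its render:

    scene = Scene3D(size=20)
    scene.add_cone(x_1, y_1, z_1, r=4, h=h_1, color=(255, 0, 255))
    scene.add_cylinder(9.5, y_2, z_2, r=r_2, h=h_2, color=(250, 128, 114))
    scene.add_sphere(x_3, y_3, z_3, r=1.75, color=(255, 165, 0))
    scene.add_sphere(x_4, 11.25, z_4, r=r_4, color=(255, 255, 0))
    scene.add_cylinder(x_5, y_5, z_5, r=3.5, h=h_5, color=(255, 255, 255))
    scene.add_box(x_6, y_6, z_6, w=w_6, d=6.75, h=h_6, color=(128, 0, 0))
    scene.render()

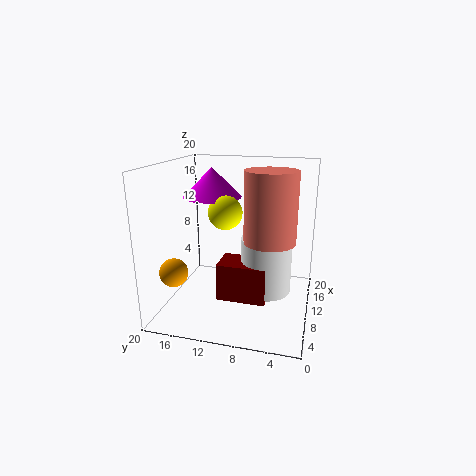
x_1 = 10.5; y_1 = 13.75; z_1 = 15.5; h_1 = 4; y_2 = 5.5; z_2 = 10; r_2 = 3.5; h_2 = 9.5; x_3 = 2; y_3 = 16; z_3 = 7.75; x_4 = 8.25; z_4 = 14; r_4 = 2.25; x_5 = 10.25; y_5 = 6; z_5 = 2.5; h_5 = 7.75; x_6 = 6.75; y_6 = 5.5; z_6 = 1.75; w_6 = 4.5; h_6 = 5.25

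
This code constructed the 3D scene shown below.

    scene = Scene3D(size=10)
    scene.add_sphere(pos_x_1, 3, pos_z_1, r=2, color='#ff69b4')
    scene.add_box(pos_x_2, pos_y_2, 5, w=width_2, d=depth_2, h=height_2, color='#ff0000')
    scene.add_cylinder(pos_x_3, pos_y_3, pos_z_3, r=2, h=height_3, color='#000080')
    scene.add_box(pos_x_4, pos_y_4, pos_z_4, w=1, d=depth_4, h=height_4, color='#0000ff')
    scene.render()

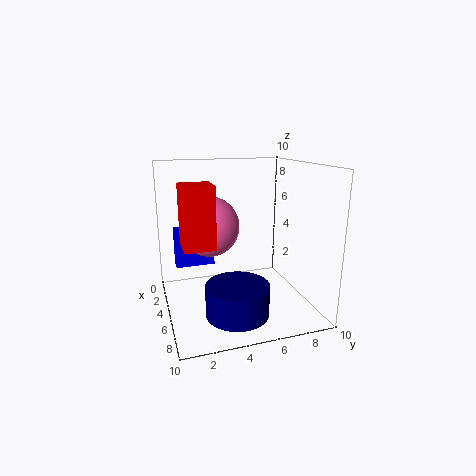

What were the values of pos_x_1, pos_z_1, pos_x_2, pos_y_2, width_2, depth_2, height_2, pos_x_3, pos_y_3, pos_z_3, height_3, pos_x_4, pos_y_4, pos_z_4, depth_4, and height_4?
pos_x_1 = 5; pos_z_1 = 6; pos_x_2 = 5; pos_y_2 = 1; width_2 = 2; depth_2 = 2; height_2 = 4; pos_x_3 = 8; pos_y_3 = 4; pos_z_3 = 1; height_3 = 2; pos_x_4 = 1; pos_y_4 = 1; pos_z_4 = 2; depth_4 = 3; height_4 = 3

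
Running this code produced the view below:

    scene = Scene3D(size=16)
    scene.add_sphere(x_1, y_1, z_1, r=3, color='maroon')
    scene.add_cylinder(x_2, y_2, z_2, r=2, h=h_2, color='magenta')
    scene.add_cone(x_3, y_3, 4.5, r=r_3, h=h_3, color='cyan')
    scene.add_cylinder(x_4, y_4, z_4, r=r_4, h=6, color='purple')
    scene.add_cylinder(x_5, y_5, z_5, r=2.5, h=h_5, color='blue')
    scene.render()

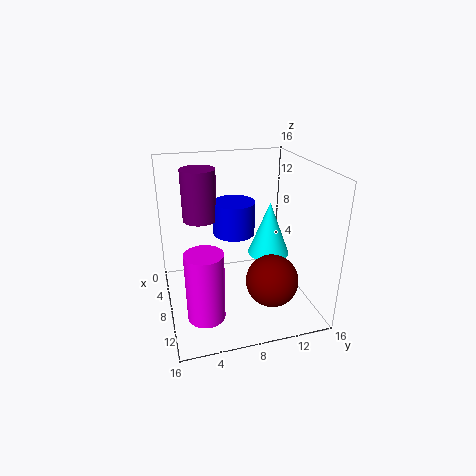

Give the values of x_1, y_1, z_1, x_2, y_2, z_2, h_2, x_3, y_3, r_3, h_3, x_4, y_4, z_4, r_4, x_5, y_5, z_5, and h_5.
x_1 = 10
y_1 = 11.5
z_1 = 3
x_2 = 11.5
y_2 = 3.5
z_2 = 1
h_2 = 7.5
x_3 = 6
y_3 = 12.5
r_3 = 2.5
h_3 = 6.5
x_4 = 4
y_4 = 4.5
z_4 = 9
r_4 = 2
x_5 = 4.5
y_5 = 8.5
z_5 = 7
h_5 = 4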